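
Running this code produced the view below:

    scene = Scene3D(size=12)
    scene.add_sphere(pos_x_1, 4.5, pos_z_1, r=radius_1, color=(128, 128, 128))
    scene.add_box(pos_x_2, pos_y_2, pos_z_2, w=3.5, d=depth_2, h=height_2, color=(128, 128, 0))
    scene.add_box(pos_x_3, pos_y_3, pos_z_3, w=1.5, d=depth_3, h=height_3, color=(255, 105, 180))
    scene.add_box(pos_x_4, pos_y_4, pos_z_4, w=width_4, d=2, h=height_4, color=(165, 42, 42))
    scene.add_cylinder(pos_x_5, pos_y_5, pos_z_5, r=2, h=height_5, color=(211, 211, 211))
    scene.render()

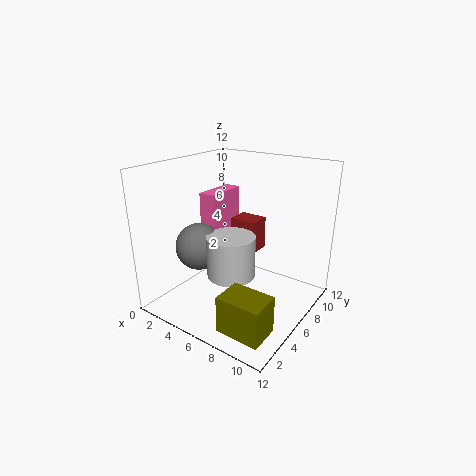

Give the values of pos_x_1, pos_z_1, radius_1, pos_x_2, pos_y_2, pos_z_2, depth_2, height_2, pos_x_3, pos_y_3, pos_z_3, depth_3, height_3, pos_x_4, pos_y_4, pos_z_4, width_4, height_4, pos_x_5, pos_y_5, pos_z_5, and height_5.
pos_x_1 = 3; pos_z_1 = 5; radius_1 = 2; pos_x_2 = 7.5; pos_y_2 = 1; pos_z_2 = 0.5; depth_2 = 2.5; height_2 = 3; pos_x_3 = 1.5; pos_y_3 = 6.5; pos_z_3 = 4; depth_3 = 4; height_3 = 5; pos_x_4 = 3.5; pos_y_4 = 8.5; pos_z_4 = 3.5; width_4 = 2.5; height_4 = 3; pos_x_5 = 6; pos_y_5 = 5; pos_z_5 = 3; height_5 = 3.5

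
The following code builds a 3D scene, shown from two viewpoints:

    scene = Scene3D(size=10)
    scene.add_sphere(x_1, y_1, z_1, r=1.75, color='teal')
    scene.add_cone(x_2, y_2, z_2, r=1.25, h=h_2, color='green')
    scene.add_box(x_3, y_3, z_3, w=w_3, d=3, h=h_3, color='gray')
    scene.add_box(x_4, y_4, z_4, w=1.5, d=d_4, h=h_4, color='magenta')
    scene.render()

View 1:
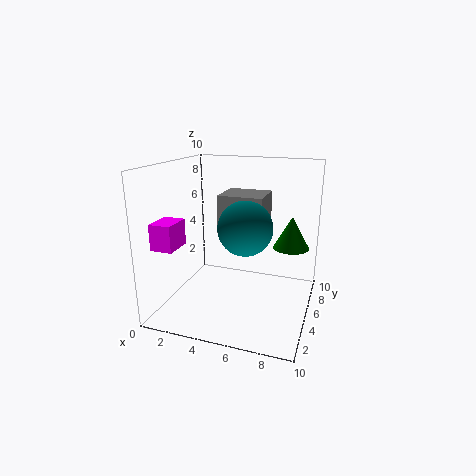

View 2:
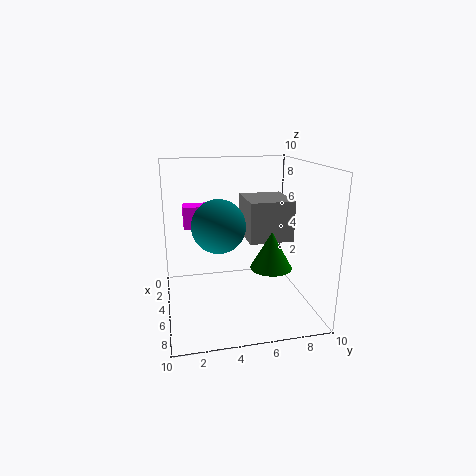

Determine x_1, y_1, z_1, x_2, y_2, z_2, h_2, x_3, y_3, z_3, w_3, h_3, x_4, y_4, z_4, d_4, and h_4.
x_1 = 6; y_1 = 3.5; z_1 = 6.25; x_2 = 8.5; y_2 = 6.25; z_2 = 4.25; h_2 = 2.25; x_3 = 3.25; y_3 = 5.5; z_3 = 5; w_3 = 3.25; h_3 = 2.75; x_4 = 0.25; y_4 = 1.5; z_4 = 4.75; d_4 = 2; h_4 = 1.75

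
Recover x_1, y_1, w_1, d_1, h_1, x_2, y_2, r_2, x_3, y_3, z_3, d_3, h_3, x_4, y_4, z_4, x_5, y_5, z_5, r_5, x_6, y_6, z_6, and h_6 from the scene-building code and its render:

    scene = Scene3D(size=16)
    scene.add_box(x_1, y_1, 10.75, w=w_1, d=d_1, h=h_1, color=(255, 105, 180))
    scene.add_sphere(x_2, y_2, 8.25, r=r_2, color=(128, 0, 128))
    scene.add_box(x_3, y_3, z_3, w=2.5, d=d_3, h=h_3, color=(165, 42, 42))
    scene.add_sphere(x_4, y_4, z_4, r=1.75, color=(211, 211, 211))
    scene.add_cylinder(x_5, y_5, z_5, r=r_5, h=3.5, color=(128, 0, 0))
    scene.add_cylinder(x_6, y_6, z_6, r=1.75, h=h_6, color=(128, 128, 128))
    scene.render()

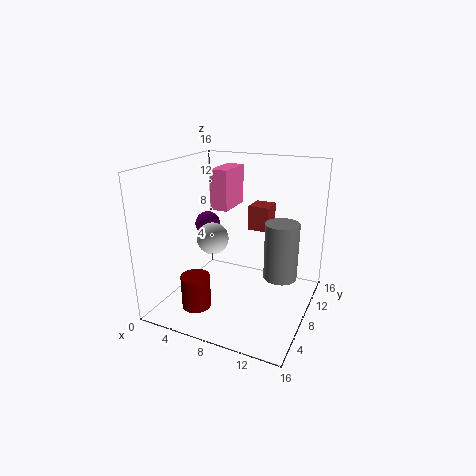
x_1 = 4.5, y_1 = 8.25, w_1 = 2, d_1 = 4.5, h_1 = 4.5, x_2 = 3, y_2 = 10, r_2 = 1.5, x_3 = 7.5, y_3 = 12, z_3 = 7.5, d_3 = 2.75, h_3 = 3, x_4 = 5.5, y_4 = 6.75, z_4 = 8, x_5 = 5.75, y_5 = 2.5, z_5 = 2, r_5 = 1.5, x_6 = 13.25, y_6 = 7.25, z_6 = 4.75, h_6 = 6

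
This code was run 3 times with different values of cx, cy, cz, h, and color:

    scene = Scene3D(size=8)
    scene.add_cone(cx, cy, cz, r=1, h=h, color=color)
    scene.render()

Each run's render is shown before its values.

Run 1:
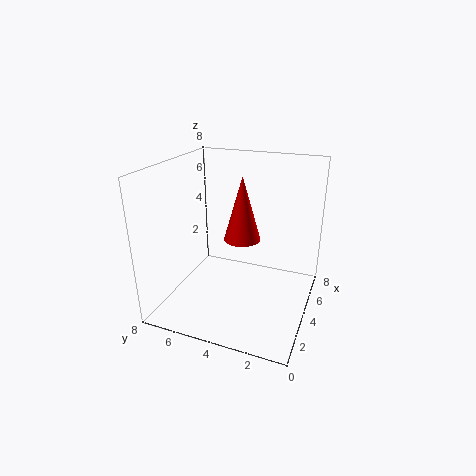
cx = 4
cy = 3.75
cz = 4
h = 3.5
color = 'red'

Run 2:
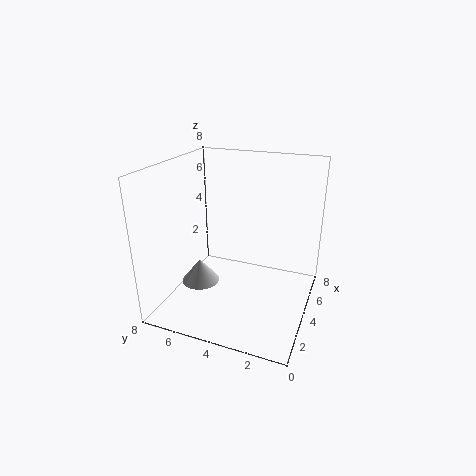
cx = 2.25
cy = 5.5
cz = 2
h = 1.25
color = 'lightgray'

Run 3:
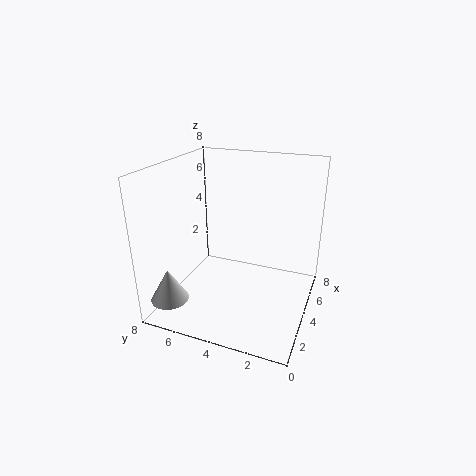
cx = 1
cy = 6.75
cz = 1.25
h = 1.75
color = 'lightgray'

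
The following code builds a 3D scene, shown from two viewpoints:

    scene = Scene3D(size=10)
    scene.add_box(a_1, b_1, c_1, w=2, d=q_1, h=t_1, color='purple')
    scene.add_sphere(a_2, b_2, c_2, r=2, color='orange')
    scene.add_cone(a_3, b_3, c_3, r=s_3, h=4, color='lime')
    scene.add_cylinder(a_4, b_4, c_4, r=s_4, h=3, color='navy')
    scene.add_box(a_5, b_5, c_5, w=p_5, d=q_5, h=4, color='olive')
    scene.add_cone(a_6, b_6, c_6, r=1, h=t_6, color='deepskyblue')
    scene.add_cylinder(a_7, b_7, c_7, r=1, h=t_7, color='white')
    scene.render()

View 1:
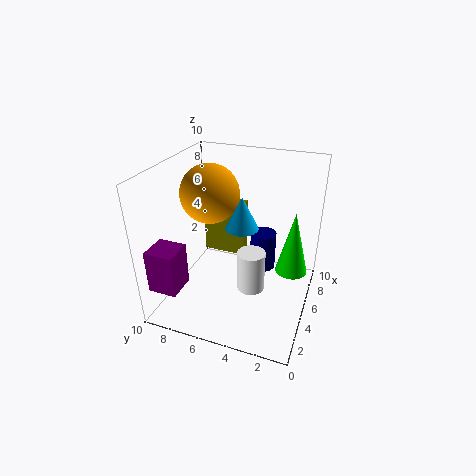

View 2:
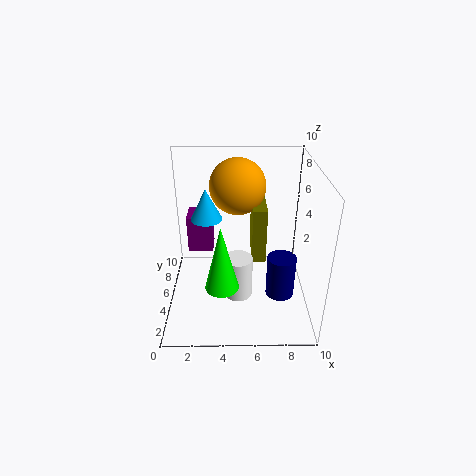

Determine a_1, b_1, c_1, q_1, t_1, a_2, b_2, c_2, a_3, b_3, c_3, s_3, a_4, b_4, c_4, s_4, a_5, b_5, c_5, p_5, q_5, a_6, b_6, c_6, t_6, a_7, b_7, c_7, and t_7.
a_1 = 1; b_1 = 8; c_1 = 2; q_1 = 2; t_1 = 3; a_2 = 5; b_2 = 7; c_2 = 8; a_3 = 4; b_3 = 1; c_3 = 4; s_3 = 1; a_4 = 8; b_4 = 4; c_4 = 1; s_4 = 1; a_5 = 6; b_5 = 5; c_5 = 3; p_5 = 1; q_5 = 3; a_6 = 3; b_6 = 4; c_6 = 7; t_6 = 2; a_7 = 5; b_7 = 4; c_7 = 1; t_7 = 3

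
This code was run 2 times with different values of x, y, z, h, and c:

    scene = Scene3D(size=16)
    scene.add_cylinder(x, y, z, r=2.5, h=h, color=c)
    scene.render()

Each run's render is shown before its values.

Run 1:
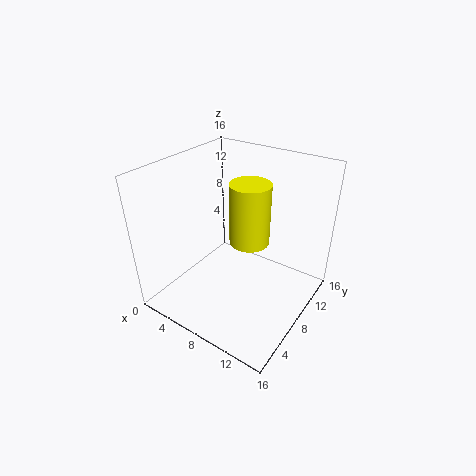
x = 7, y = 12, z = 5, h = 7.75, c = 'yellow'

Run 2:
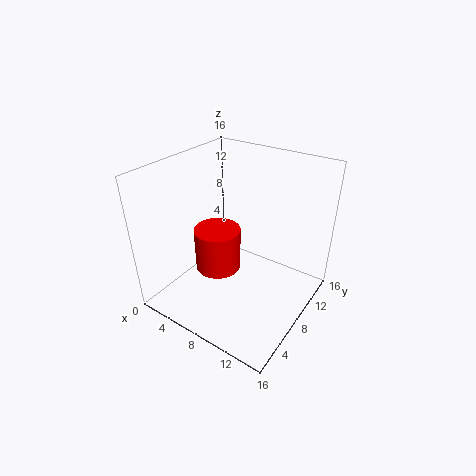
x = 6.5, y = 6.25, z = 4.75, h = 4.75, c = 'red'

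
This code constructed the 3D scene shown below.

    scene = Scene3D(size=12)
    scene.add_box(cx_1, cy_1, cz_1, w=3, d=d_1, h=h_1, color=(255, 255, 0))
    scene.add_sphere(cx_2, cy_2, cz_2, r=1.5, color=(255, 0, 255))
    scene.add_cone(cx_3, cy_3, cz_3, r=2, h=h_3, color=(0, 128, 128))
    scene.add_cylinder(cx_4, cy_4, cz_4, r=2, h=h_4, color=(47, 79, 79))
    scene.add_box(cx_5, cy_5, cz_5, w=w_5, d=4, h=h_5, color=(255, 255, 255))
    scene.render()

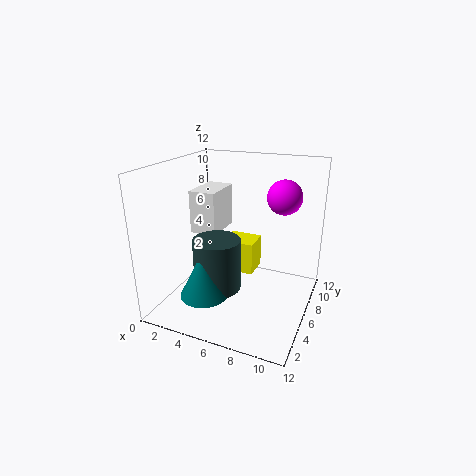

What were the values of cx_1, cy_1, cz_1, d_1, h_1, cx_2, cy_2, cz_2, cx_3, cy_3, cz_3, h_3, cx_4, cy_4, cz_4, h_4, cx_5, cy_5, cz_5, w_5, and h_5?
cx_1 = 3.5, cy_1 = 8, cz_1 = 1.5, d_1 = 2.5, h_1 = 3, cx_2 = 9, cy_2 = 9, cz_2 = 9, cx_3 = 4, cy_3 = 3.5, cz_3 = 1.5, h_3 = 4, cx_4 = 4.5, cy_4 = 5, cz_4 = 1.5, h_4 = 4.5, cx_5 = 0.5, cy_5 = 7.5, cz_5 = 5, w_5 = 2.5, h_5 = 4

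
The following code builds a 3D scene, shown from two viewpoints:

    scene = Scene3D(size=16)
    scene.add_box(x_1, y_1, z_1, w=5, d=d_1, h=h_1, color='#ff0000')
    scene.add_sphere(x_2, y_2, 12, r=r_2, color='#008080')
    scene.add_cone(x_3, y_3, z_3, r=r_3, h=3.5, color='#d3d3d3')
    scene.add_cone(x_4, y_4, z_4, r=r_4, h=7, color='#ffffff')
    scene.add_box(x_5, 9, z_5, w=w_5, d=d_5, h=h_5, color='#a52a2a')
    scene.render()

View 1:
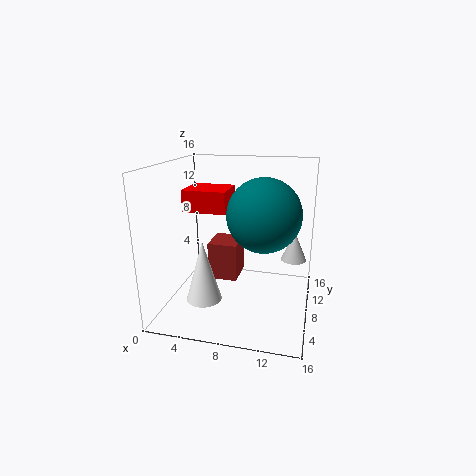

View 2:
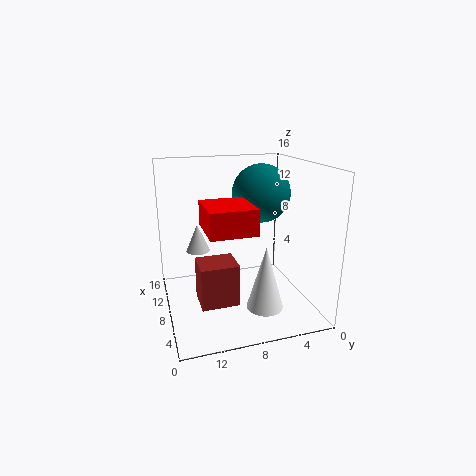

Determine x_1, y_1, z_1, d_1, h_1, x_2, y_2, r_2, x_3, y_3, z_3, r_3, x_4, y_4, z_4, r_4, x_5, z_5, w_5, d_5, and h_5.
x_1 = 1.5, y_1 = 8, z_1 = 10.5, d_1 = 4.5, h_1 = 2.5, x_2 = 11.5, y_2 = 4, r_2 = 3.5, x_3 = 14, y_3 = 11.5, z_3 = 4.5, r_3 = 1.5, x_4 = 4.5, y_4 = 6, z_4 = 1, r_4 = 2, x_5 = 4, z_5 = 2, w_5 = 3.5, d_5 = 4, h_5 = 4.5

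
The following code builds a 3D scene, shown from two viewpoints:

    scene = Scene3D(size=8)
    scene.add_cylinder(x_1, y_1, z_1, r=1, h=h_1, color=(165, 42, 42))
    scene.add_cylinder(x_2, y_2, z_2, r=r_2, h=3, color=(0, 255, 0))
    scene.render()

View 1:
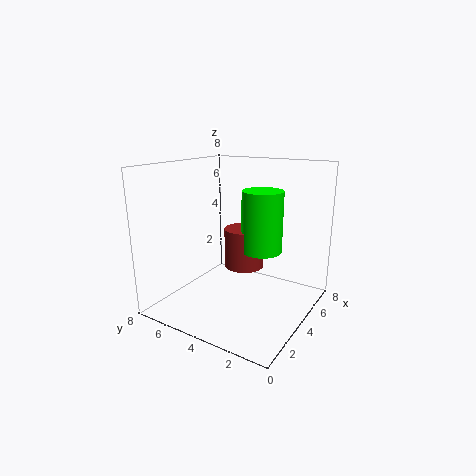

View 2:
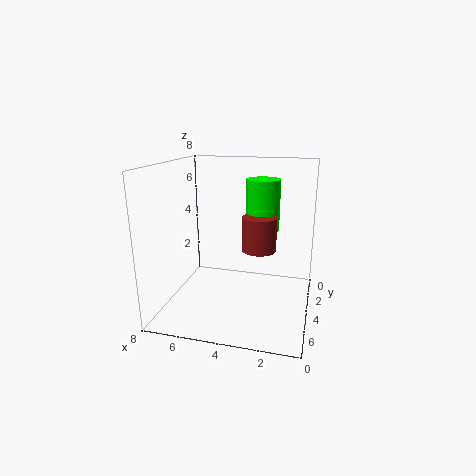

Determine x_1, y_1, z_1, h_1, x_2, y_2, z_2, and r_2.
x_1 = 3; y_1 = 3; z_1 = 3; h_1 = 2; x_2 = 3; y_2 = 2; z_2 = 4; r_2 = 1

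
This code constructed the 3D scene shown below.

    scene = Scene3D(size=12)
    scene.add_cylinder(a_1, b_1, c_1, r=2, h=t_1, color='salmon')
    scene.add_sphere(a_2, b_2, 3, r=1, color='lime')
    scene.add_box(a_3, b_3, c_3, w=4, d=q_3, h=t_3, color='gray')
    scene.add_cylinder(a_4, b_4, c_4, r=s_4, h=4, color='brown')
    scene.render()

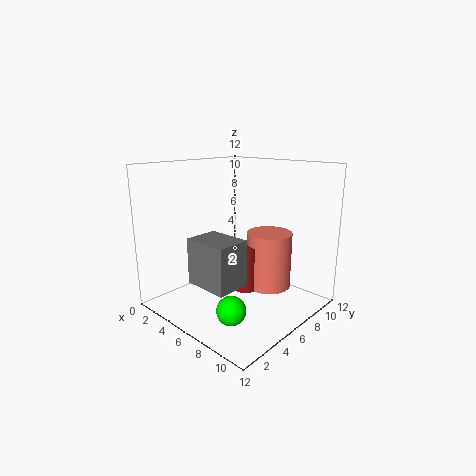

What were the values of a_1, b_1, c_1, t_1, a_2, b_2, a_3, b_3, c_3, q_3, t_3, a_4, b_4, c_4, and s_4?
a_1 = 7, b_1 = 9, c_1 = 1, t_1 = 5, a_2 = 10, b_2 = 1, a_3 = 3, b_3 = 3, c_3 = 2, q_3 = 3, t_3 = 4, a_4 = 6, b_4 = 7, c_4 = 1, s_4 = 1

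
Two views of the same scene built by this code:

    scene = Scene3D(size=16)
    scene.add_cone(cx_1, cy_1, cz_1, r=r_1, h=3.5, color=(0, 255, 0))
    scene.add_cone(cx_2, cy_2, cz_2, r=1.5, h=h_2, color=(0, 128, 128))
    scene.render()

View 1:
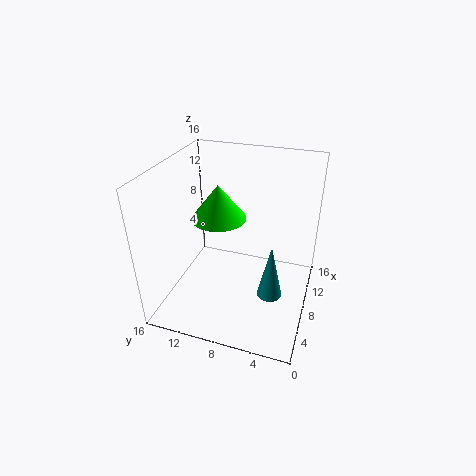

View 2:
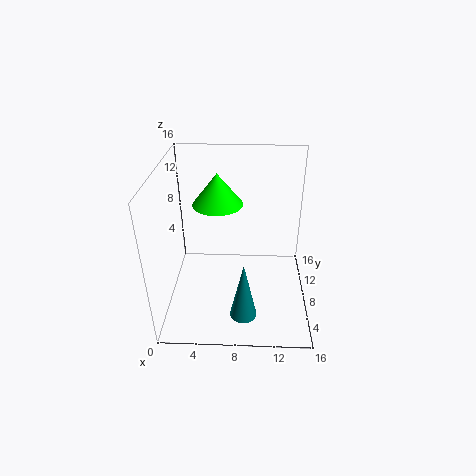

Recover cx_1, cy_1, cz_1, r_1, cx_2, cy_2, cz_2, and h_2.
cx_1 = 5.75, cy_1 = 9.25, cz_1 = 11.5, r_1 = 2.75, cx_2 = 8.75, cy_2 = 4.25, cz_2 = 0.25, h_2 = 6.75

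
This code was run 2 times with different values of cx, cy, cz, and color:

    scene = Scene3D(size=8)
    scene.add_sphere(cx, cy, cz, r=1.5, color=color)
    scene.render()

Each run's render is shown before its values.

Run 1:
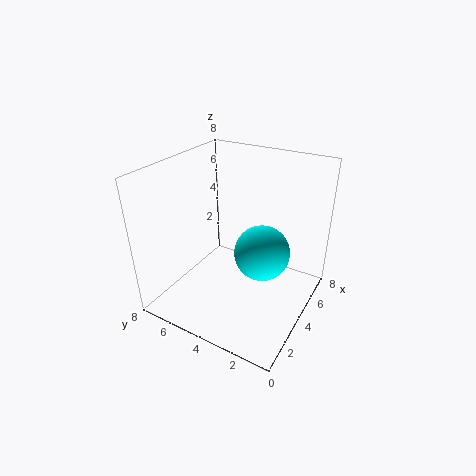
cx = 4, cy = 2.5, cz = 3.5, color = 'cyan'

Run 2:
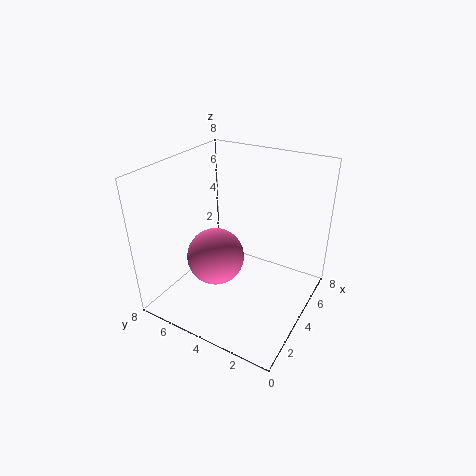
cx = 2.5, cy = 4.5, cz = 3.5, color = 'hotpink'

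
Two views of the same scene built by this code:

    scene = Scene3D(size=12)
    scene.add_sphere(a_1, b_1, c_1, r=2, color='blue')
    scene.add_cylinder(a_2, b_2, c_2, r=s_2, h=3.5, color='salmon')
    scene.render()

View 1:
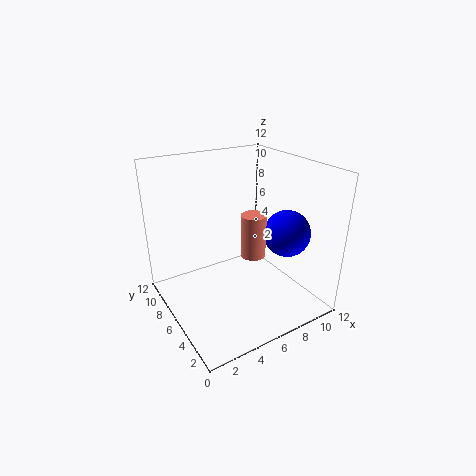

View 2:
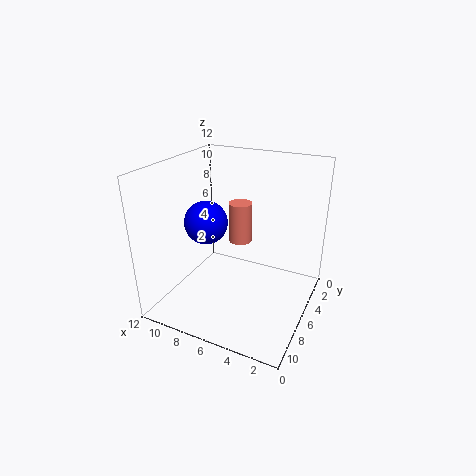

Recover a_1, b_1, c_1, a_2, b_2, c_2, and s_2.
a_1 = 10
b_1 = 4.5
c_1 = 6
a_2 = 6.5
b_2 = 4.5
c_2 = 5
s_2 = 1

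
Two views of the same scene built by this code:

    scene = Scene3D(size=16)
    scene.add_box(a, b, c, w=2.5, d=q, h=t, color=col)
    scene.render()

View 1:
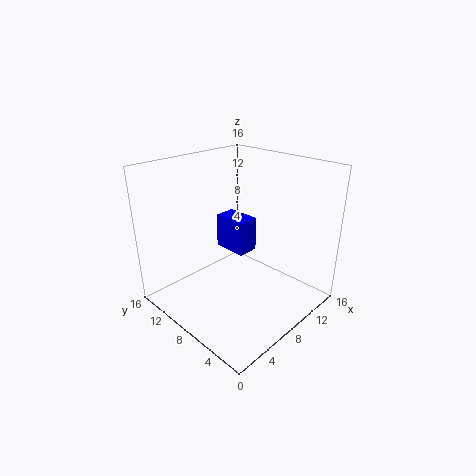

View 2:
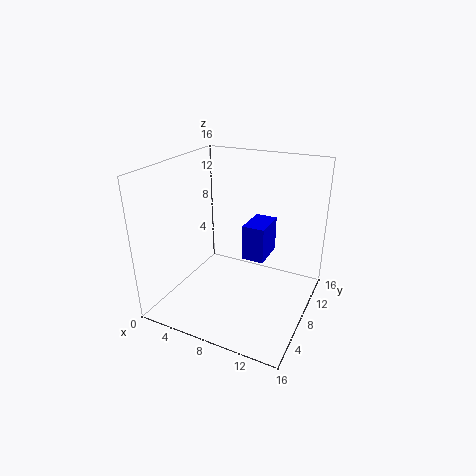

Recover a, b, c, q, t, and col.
a = 8.5; b = 8; c = 5.5; q = 4; t = 4; col = 'blue'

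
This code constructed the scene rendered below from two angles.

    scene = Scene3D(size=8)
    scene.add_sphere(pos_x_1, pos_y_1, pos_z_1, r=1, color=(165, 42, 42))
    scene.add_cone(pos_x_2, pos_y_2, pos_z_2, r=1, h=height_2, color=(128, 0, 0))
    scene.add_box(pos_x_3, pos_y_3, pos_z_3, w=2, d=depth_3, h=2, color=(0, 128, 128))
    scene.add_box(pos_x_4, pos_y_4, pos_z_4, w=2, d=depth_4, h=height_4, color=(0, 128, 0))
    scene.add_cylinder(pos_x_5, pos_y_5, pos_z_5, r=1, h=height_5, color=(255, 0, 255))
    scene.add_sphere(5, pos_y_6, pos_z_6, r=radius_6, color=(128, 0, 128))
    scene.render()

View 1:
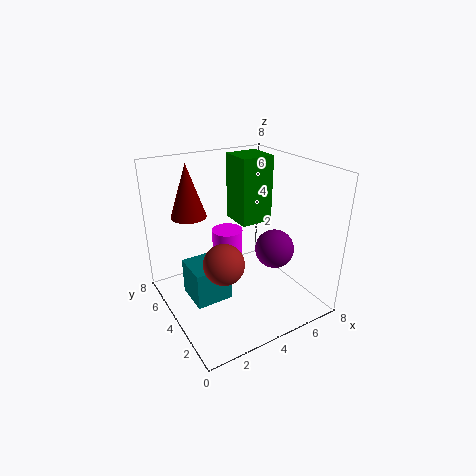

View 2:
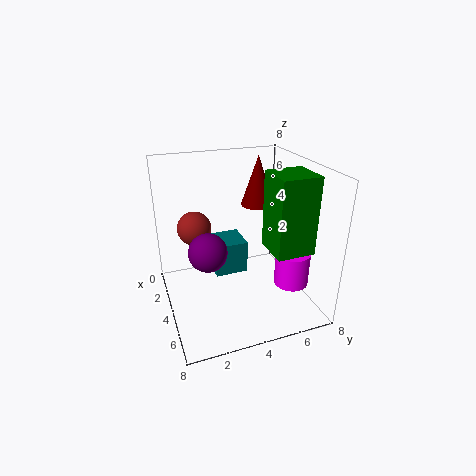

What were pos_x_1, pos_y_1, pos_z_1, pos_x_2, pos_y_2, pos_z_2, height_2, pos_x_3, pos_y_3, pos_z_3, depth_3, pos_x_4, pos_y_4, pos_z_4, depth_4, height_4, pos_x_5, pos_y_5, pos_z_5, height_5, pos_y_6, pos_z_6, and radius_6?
pos_x_1 = 2; pos_y_1 = 2; pos_z_1 = 4; pos_x_2 = 2; pos_y_2 = 6; pos_z_2 = 5; height_2 = 3; pos_x_3 = 1; pos_y_3 = 3; pos_z_3 = 1; depth_3 = 2; pos_x_4 = 5; pos_y_4 = 5; pos_z_4 = 4; depth_4 = 2; height_4 = 4; pos_x_5 = 5; pos_y_5 = 7; pos_z_5 = 1; height_5 = 2; pos_y_6 = 2; pos_z_6 = 4; radius_6 = 1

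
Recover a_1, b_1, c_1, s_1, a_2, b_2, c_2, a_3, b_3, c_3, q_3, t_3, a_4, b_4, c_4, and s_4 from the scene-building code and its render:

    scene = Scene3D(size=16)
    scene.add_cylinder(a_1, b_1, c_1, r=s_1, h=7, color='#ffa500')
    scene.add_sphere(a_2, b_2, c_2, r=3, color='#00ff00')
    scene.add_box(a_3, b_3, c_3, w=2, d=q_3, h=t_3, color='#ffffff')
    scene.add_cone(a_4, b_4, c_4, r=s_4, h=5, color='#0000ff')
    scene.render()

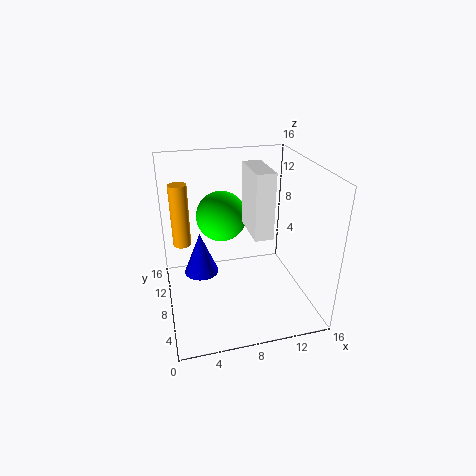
a_1 = 2; b_1 = 10; c_1 = 7; s_1 = 1; a_2 = 7; b_2 = 12; c_2 = 9; a_3 = 9; b_3 = 5; c_3 = 9; q_3 = 5; t_3 = 7; a_4 = 4; b_4 = 10; c_4 = 3; s_4 = 2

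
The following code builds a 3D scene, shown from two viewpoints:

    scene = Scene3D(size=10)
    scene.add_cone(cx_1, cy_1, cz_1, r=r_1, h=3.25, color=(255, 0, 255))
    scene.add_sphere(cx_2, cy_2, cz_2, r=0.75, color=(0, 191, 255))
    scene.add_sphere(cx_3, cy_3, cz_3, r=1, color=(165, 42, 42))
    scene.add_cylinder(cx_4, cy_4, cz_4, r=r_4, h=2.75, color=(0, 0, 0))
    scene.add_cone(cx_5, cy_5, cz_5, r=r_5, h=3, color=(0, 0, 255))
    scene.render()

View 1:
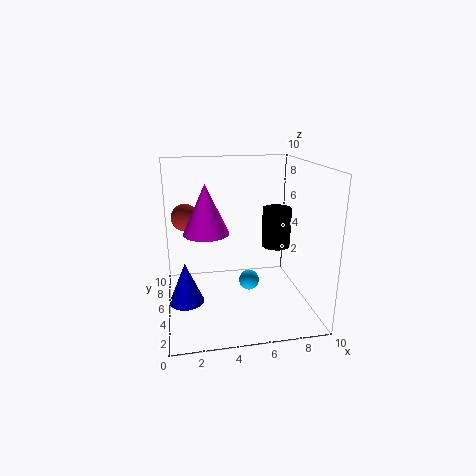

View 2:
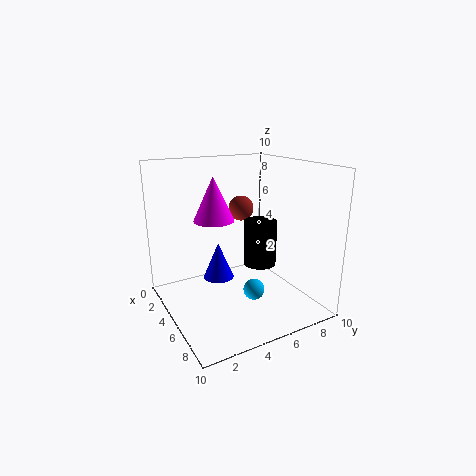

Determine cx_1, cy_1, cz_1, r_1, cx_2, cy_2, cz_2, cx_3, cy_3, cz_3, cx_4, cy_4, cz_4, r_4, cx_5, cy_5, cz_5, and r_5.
cx_1 = 2.75
cy_1 = 4.25
cz_1 = 5.75
r_1 = 1.5
cx_2 = 6
cy_2 = 5.75
cz_2 = 1.25
cx_3 = 1.5
cy_3 = 7.25
cz_3 = 6
cx_4 = 7.75
cy_4 = 5
cz_4 = 4.25
r_4 = 1
cx_5 = 1.25
cy_5 = 5.25
cz_5 = 0.25
r_5 = 1.25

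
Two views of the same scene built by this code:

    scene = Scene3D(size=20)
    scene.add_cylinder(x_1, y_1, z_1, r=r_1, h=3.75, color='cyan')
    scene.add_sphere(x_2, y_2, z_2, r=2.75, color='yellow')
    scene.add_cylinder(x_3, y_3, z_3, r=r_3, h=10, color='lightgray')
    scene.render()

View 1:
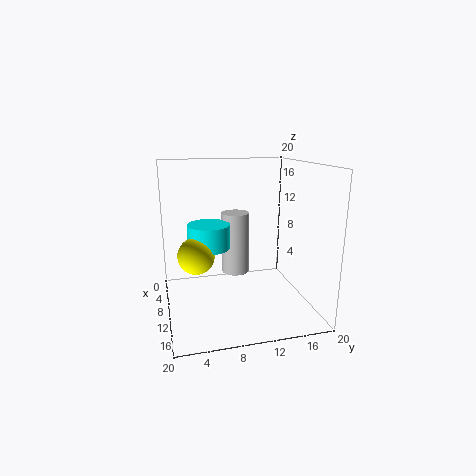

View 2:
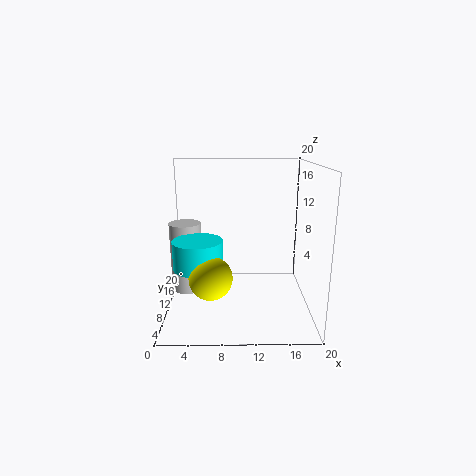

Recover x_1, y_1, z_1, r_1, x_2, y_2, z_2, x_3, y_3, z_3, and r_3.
x_1 = 4.75
y_1 = 6.75
z_1 = 7
r_1 = 3.25
x_2 = 6.5
y_2 = 4.5
z_2 = 6.5
x_3 = 2.5
y_3 = 11.5
z_3 = 1.75
r_3 = 2.25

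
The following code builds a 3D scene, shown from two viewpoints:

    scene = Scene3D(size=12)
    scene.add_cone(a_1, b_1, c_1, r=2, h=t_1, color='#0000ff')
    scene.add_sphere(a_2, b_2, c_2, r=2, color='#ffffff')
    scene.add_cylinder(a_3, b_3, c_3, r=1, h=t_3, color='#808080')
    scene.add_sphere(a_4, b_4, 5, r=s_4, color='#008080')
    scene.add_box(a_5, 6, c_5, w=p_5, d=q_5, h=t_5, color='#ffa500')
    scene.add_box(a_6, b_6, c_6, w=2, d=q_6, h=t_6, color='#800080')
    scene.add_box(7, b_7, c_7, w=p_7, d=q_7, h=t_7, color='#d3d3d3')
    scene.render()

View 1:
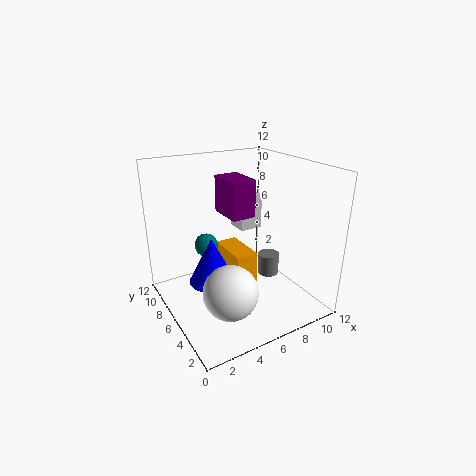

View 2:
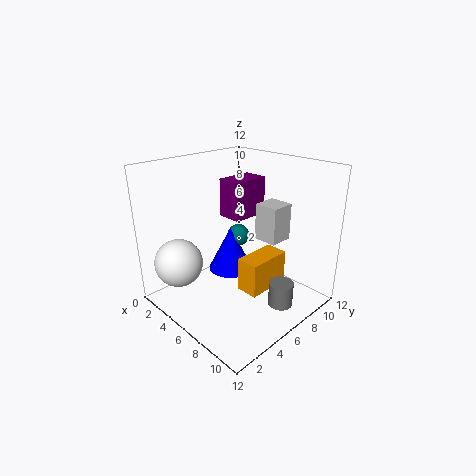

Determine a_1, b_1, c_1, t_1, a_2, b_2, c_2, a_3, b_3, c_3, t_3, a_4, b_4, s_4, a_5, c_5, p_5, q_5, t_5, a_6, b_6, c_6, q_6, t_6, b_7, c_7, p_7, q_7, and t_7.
a_1 = 4
b_1 = 7
c_1 = 2
t_1 = 4
a_2 = 3
b_2 = 2
c_2 = 4
a_3 = 10
b_3 = 7
c_3 = 1
t_3 = 2
a_4 = 4
b_4 = 8
s_4 = 1
a_5 = 6
c_5 = 1
p_5 = 2
q_5 = 4
t_5 = 3
a_6 = 5
b_6 = 5
c_6 = 8
q_6 = 3
t_6 = 3
b_7 = 7
c_7 = 6
p_7 = 2
q_7 = 2
t_7 = 3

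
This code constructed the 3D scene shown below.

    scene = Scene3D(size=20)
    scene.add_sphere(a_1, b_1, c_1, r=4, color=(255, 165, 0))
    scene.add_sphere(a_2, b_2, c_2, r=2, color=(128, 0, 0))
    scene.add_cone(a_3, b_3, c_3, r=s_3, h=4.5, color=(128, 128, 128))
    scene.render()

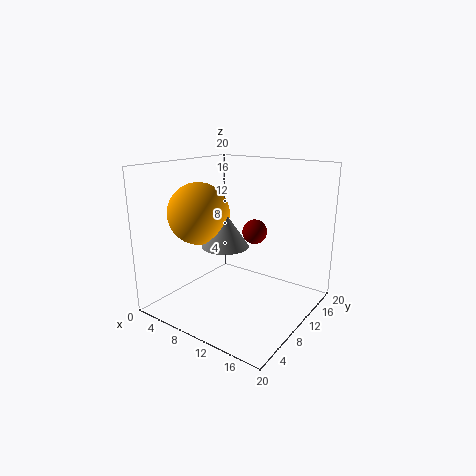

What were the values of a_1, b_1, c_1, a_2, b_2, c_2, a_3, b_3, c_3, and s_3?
a_1 = 7
b_1 = 5.5
c_1 = 14
a_2 = 8
b_2 = 17.5
c_2 = 8.5
a_3 = 10.5
b_3 = 6.5
c_3 = 10
s_3 = 3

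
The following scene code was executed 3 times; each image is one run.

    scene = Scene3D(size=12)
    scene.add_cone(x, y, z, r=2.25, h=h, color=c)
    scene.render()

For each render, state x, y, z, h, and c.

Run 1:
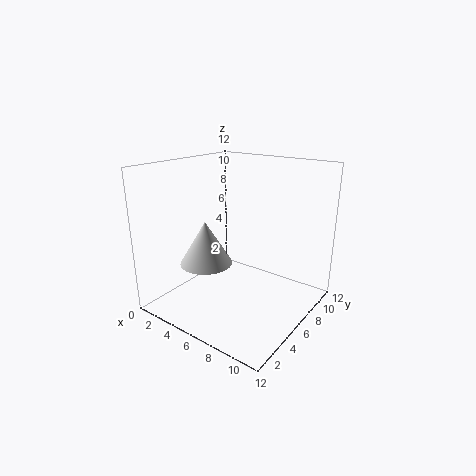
x = 3.5, y = 4.75, z = 3.5, h = 3.75, c = 'lightgray'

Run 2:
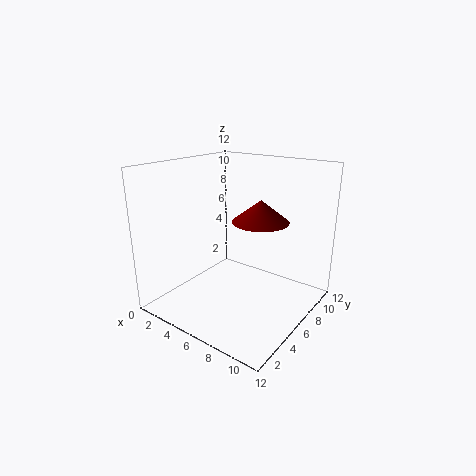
x = 8, y = 6.25, z = 7.75, h = 1.75, c = 'maroon'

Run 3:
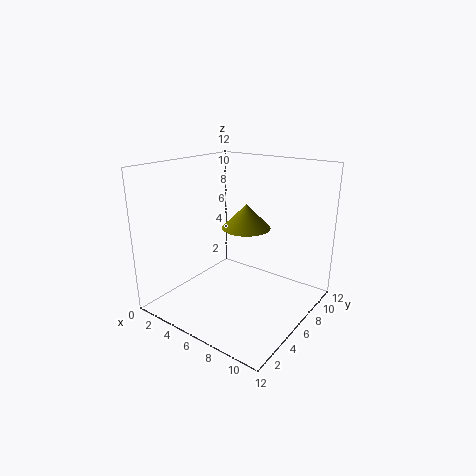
x = 4.75, y = 9, z = 5.75, h = 2.25, c = 'olive'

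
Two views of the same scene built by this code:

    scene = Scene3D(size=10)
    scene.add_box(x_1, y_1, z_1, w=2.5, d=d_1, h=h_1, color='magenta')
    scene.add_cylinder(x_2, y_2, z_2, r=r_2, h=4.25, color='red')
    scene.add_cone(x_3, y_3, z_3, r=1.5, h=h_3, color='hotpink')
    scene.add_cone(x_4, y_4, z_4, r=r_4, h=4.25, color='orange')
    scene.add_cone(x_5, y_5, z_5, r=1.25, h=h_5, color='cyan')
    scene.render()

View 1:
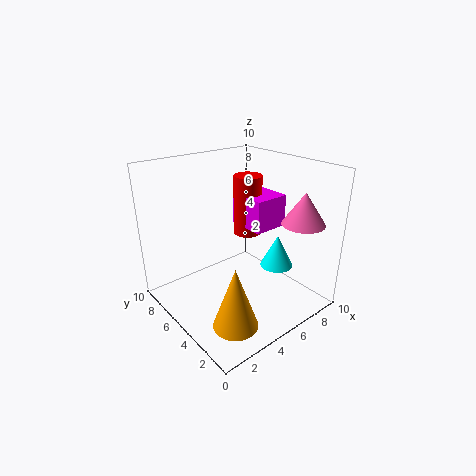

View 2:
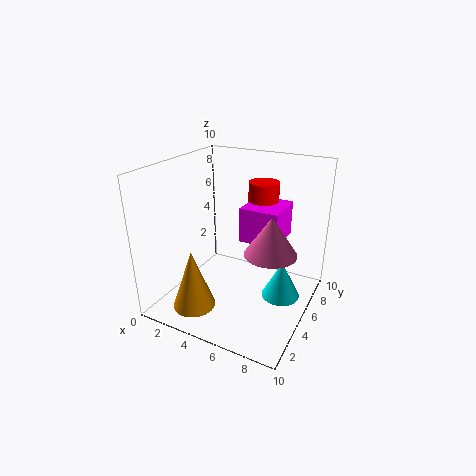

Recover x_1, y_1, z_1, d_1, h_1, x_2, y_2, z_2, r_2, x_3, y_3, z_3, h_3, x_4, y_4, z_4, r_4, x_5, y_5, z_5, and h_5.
x_1 = 5.75; y_1 = 3.75; z_1 = 5.5; d_1 = 2.75; h_1 = 2.25; x_2 = 6.5; y_2 = 5.75; z_2 = 4.75; r_2 = 1; x_3 = 8.5; y_3 = 2.25; z_3 = 6; h_3 = 2.25; x_4 = 2.75; y_4 = 2.5; z_4 = 0.25; r_4 = 1.5; x_5 = 8.5; y_5 = 4.5; z_5 = 1.75; h_5 = 2.5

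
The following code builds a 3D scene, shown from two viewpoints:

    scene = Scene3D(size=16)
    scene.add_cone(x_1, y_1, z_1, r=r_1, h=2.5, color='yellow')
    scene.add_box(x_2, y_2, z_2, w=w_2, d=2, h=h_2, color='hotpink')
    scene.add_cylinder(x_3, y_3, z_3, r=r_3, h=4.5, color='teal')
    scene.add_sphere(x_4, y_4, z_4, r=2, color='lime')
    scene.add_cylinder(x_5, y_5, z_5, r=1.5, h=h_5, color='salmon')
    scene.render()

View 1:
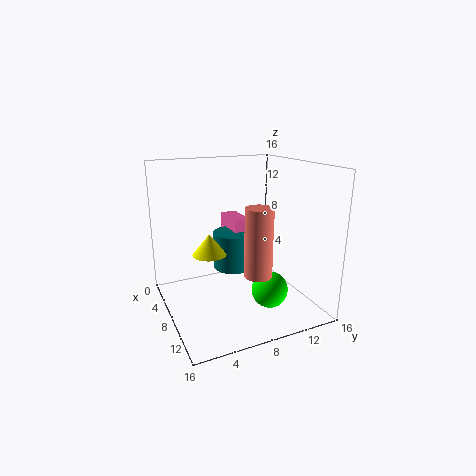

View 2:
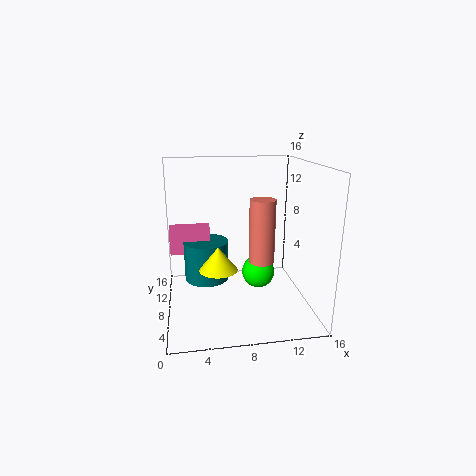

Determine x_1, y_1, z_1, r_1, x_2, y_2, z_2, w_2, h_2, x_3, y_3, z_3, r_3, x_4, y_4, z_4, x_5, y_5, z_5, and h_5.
x_1 = 5.5, y_1 = 5.5, z_1 = 5.5, r_1 = 2, x_2 = 0.5, y_2 = 9, z_2 = 6, w_2 = 4.5, h_2 = 3, x_3 = 4.5, y_3 = 9, z_3 = 3, r_3 = 2.5, x_4 = 11, y_4 = 10.5, z_4 = 2.5, x_5 = 11, y_5 = 9, z_5 = 4.5, h_5 = 7.5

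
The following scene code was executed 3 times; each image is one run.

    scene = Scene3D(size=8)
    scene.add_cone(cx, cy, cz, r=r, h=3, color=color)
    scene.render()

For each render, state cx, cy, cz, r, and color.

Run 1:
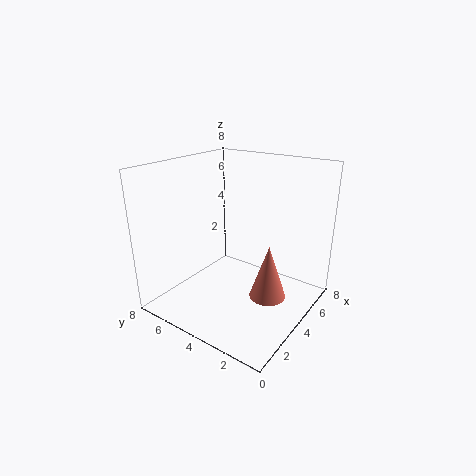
cx = 4, cy = 2, cz = 1, r = 1, color = 'salmon'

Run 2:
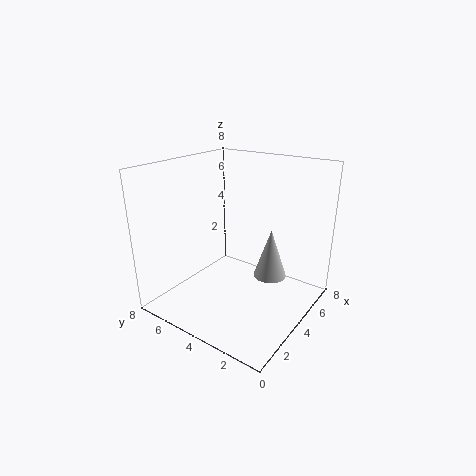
cx = 6, cy = 3, cz = 1, r = 1, color = 'lightgray'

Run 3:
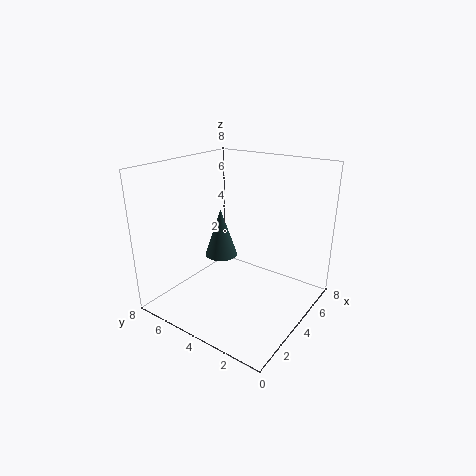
cx = 5, cy = 6, cz = 2, r = 1, color = 'darkslategray'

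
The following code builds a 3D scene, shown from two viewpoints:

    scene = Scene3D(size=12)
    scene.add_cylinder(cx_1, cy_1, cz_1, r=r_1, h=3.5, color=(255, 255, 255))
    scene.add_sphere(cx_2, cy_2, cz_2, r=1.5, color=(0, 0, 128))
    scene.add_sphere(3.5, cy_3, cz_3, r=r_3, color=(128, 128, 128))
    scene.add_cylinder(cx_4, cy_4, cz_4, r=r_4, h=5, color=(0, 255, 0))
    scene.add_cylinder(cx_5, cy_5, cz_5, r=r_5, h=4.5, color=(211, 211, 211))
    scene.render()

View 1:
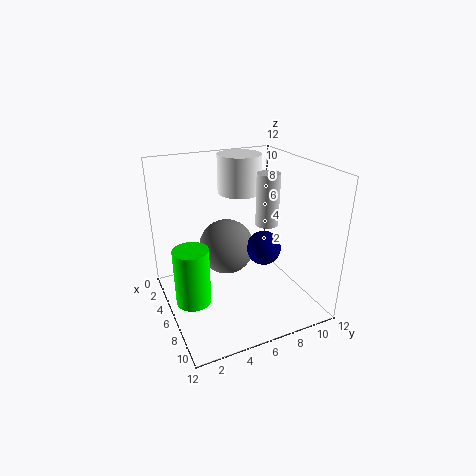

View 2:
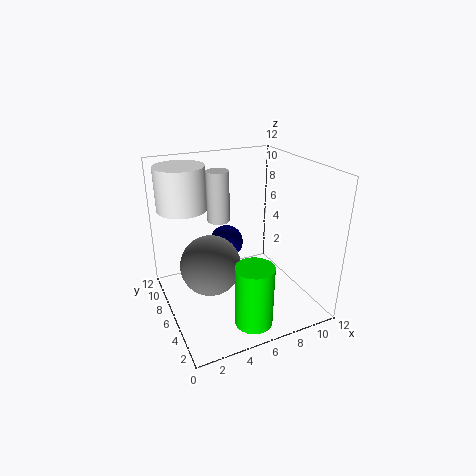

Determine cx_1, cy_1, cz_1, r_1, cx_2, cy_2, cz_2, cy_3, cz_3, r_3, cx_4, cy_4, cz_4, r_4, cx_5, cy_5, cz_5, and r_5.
cx_1 = 2
cy_1 = 8
cz_1 = 8.5
r_1 = 2
cx_2 = 6
cy_2 = 8.5
cz_2 = 4.5
cy_3 = 6
cz_3 = 4
r_3 = 2.5
cx_4 = 5.5
cy_4 = 2
cz_4 = 0.5
r_4 = 1.5
cx_5 = 5.5
cy_5 = 9
cz_5 = 6.5
r_5 = 1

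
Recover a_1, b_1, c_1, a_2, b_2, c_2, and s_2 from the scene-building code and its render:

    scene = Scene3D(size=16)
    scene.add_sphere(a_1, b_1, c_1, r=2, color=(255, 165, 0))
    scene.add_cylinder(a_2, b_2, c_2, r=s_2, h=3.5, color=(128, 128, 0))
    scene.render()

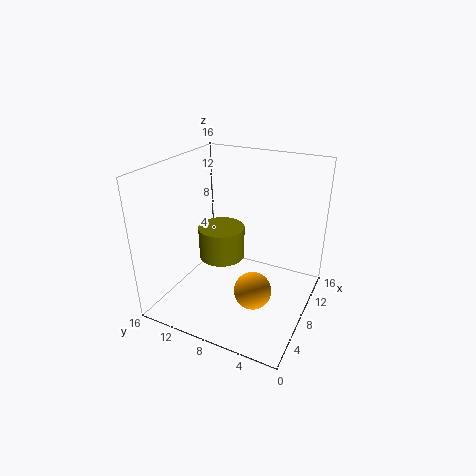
a_1 = 5.5, b_1 = 5, c_1 = 3.5, a_2 = 7, b_2 = 9.5, c_2 = 6, s_2 = 2.5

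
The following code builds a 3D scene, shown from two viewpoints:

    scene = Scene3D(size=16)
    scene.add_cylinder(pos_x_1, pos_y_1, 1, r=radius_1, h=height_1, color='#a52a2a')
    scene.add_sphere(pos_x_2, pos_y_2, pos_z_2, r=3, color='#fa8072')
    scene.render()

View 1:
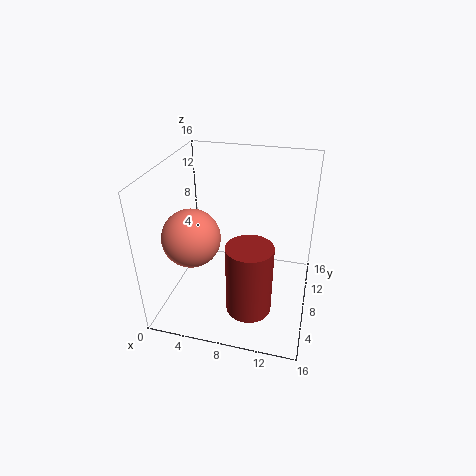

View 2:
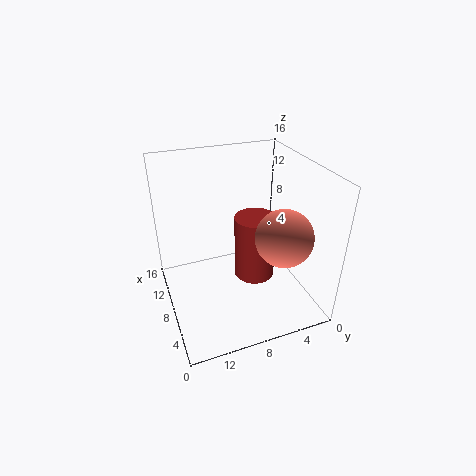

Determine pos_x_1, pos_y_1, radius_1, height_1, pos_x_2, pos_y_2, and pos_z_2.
pos_x_1 = 10
pos_y_1 = 5
radius_1 = 2.5
height_1 = 8
pos_x_2 = 4
pos_y_2 = 4.5
pos_z_2 = 9.5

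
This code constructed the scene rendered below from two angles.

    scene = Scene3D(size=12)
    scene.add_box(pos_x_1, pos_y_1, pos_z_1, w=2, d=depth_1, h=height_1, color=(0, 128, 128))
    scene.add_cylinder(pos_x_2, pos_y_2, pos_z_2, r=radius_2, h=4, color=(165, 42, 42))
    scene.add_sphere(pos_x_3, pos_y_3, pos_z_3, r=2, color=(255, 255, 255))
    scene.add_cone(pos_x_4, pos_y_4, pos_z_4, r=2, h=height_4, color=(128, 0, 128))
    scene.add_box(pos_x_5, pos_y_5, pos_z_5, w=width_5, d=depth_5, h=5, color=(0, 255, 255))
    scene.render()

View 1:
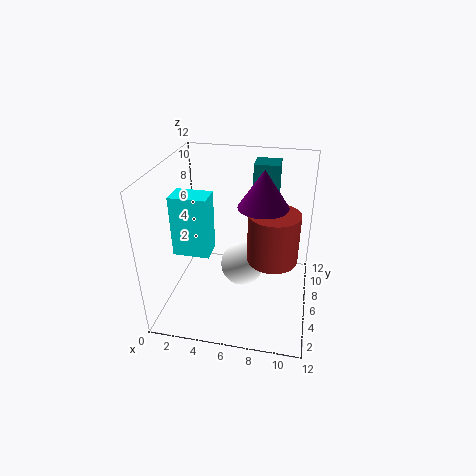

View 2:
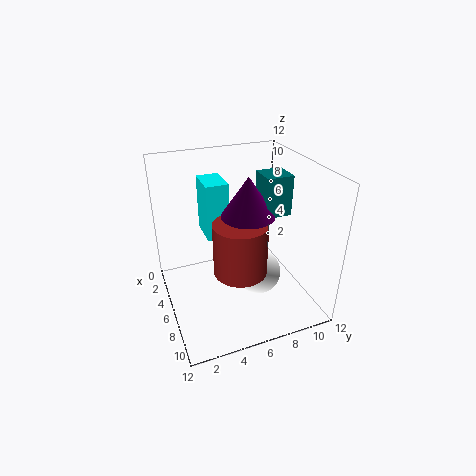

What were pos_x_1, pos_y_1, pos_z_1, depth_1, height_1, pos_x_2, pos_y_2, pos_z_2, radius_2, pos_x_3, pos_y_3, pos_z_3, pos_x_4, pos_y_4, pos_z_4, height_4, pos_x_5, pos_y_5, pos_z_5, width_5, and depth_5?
pos_x_1 = 7; pos_y_1 = 7; pos_z_1 = 9; depth_1 = 2; height_1 = 3; pos_x_2 = 9; pos_y_2 = 5; pos_z_2 = 5; radius_2 = 2; pos_x_3 = 6; pos_y_3 = 8; pos_z_3 = 2; pos_x_4 = 8; pos_y_4 = 6; pos_z_4 = 9; height_4 = 3; pos_x_5 = 1; pos_y_5 = 4; pos_z_5 = 5; width_5 = 3; depth_5 = 2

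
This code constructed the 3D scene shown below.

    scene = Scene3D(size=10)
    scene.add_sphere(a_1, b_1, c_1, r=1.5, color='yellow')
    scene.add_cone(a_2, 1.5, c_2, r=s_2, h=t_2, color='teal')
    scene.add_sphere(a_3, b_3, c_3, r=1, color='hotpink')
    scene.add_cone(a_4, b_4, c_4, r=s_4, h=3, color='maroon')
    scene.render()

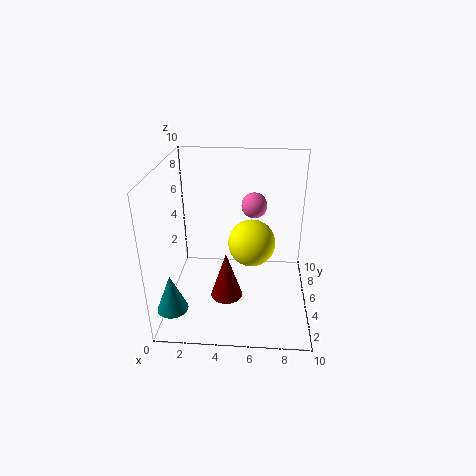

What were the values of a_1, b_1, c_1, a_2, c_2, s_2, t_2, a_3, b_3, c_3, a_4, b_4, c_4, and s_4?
a_1 = 6; b_1 = 3.5; c_1 = 5.5; a_2 = 1; c_2 = 1.5; s_2 = 1; t_2 = 2.5; a_3 = 6; b_3 = 8.5; c_3 = 6; a_4 = 4.5; b_4 = 2; c_4 = 2.5; s_4 = 1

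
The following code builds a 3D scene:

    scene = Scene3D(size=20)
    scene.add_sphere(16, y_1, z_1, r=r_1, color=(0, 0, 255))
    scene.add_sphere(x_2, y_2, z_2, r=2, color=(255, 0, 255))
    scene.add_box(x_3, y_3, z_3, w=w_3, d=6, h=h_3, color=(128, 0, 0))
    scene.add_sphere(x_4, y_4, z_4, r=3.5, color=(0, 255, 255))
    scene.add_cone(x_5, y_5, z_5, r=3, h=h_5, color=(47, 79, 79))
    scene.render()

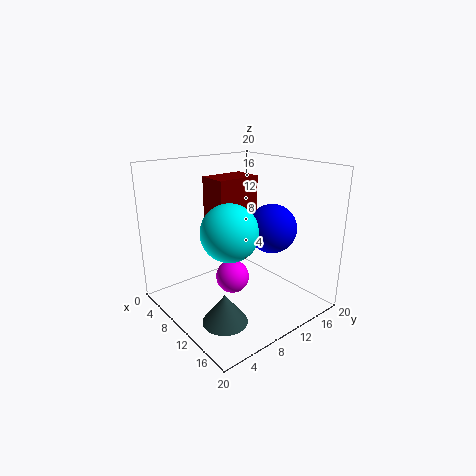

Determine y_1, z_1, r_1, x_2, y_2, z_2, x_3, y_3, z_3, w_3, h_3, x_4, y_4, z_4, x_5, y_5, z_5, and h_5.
y_1 = 10.5
z_1 = 13
r_1 = 3
x_2 = 14.5
y_2 = 5.5
z_2 = 7.5
x_3 = 7
y_3 = 6.5
z_3 = 11.5
w_3 = 4
h_3 = 7
x_4 = 14
y_4 = 5.5
z_4 = 13
x_5 = 13.5
y_5 = 5
z_5 = 0.5
h_5 = 4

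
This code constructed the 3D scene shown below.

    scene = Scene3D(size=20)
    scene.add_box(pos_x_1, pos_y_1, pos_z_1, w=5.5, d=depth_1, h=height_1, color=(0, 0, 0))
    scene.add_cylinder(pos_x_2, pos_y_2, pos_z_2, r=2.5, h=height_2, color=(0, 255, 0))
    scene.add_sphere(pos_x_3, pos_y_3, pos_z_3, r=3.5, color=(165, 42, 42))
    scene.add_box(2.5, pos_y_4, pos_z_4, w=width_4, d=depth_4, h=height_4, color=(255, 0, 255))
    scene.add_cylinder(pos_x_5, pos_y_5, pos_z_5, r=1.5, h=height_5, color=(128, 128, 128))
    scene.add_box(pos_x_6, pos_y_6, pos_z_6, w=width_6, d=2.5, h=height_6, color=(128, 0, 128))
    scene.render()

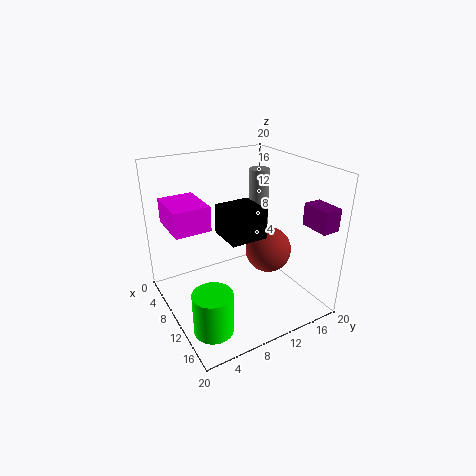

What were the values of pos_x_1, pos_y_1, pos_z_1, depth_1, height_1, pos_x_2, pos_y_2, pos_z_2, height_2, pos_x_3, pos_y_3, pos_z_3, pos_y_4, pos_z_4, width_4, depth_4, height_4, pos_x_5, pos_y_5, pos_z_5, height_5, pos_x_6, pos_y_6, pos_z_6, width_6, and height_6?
pos_x_1 = 5, pos_y_1 = 9, pos_z_1 = 9, depth_1 = 5.5, height_1 = 4.5, pos_x_2 = 16, pos_y_2 = 3, pos_z_2 = 1.5, height_2 = 5.5, pos_x_3 = 9, pos_y_3 = 16, pos_z_3 = 6, pos_y_4 = 1.5, pos_z_4 = 11.5, width_4 = 6.5, depth_4 = 5, height_4 = 3.5, pos_x_5 = 6, pos_y_5 = 16, pos_z_5 = 8.5, height_5 = 9.5, pos_x_6 = 15, pos_y_6 = 17, pos_z_6 = 12.5, width_6 = 4, height_6 = 3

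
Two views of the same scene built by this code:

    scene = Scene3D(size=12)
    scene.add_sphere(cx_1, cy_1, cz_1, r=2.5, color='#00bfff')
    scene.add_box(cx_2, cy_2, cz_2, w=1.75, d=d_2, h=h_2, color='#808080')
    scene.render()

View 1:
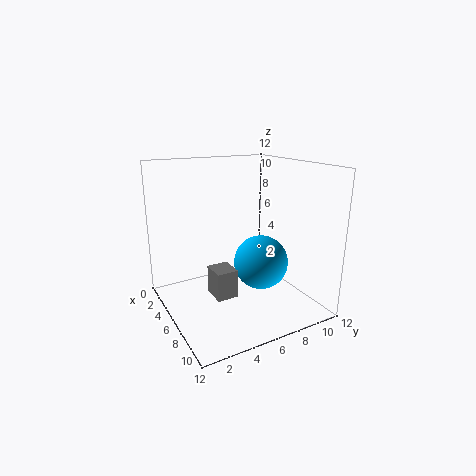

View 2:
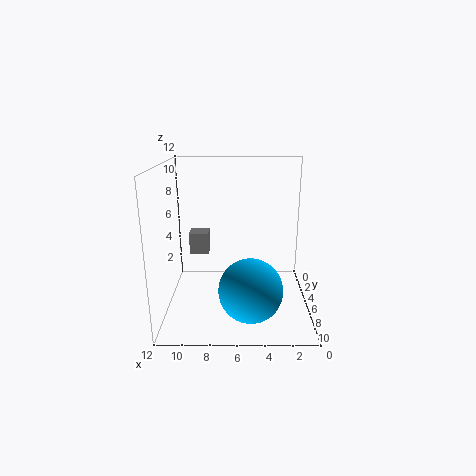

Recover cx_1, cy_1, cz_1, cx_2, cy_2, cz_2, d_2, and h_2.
cx_1 = 5
cy_1 = 9
cz_1 = 2.75
cx_2 = 8.75
cy_2 = 2
cz_2 = 3.5
d_2 = 1.5
h_2 = 2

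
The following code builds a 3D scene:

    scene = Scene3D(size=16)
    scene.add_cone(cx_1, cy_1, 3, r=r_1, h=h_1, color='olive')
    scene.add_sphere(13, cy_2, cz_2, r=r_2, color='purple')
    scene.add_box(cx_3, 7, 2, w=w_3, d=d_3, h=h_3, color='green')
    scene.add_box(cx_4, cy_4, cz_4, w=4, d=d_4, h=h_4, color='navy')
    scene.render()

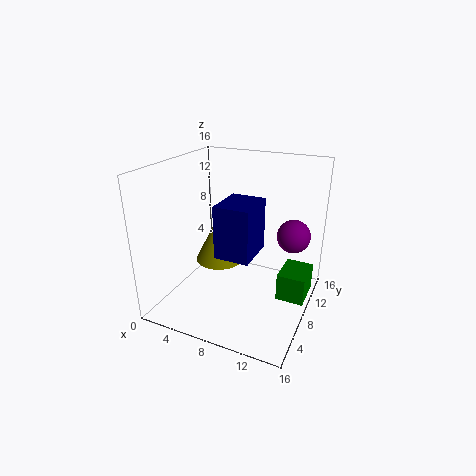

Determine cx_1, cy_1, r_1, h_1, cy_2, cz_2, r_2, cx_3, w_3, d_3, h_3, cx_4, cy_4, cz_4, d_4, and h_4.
cx_1 = 4, cy_1 = 11, r_1 = 3, h_1 = 6, cy_2 = 13, cz_2 = 7, r_2 = 2, cx_3 = 13, w_3 = 3, d_3 = 4, h_3 = 3, cx_4 = 6, cy_4 = 6, cz_4 = 6, d_4 = 5, h_4 = 6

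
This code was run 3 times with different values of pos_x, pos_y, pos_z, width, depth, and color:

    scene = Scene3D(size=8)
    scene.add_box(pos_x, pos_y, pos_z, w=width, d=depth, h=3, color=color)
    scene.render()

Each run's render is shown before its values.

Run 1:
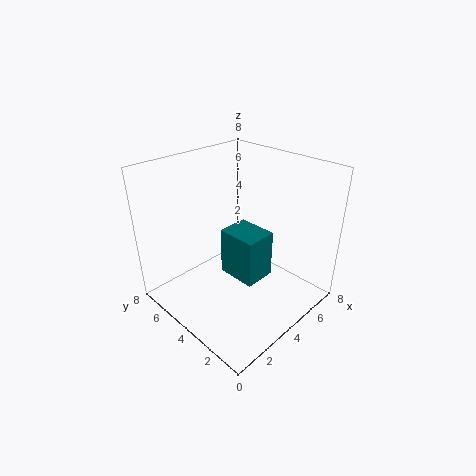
pos_x = 4.5, pos_y = 3.5, pos_z = 0.5, width = 2, depth = 2.5, color = 'teal'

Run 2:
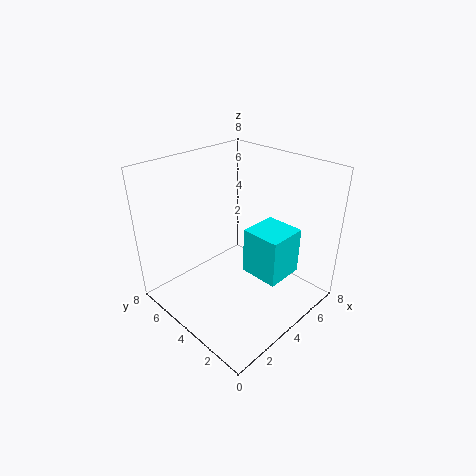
pos_x = 5.5, pos_y = 2.5, pos_z = 0.5, width = 2.5, depth = 2.5, color = 'cyan'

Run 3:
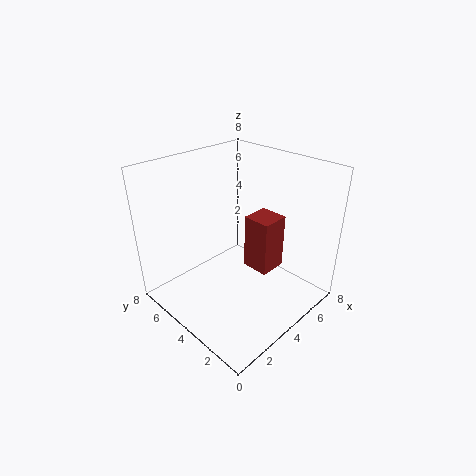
pos_x = 4, pos_y = 2, pos_z = 2.5, width = 1.5, depth = 1.5, color = 'brown'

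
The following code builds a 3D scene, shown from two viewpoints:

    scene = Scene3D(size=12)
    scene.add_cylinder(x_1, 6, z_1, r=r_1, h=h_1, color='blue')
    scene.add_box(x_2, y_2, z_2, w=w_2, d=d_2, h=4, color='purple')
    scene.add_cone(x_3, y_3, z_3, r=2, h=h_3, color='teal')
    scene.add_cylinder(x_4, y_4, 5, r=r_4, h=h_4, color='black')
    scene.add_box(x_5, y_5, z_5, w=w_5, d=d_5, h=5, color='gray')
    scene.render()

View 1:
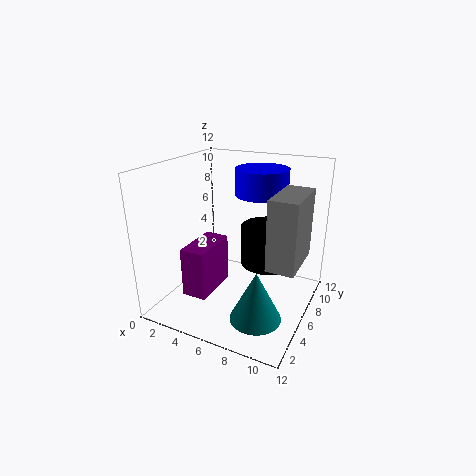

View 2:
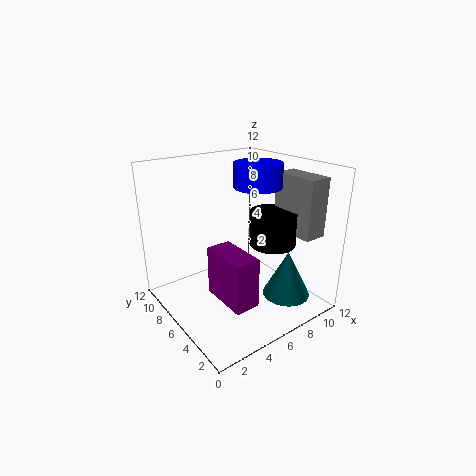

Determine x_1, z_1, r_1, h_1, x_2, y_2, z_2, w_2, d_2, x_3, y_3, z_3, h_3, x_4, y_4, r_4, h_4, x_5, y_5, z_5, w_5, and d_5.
x_1 = 8, z_1 = 10, r_1 = 2, h_1 = 2, x_2 = 3, y_2 = 2, z_2 = 2, w_2 = 2, d_2 = 4, x_3 = 9, y_3 = 3, z_3 = 1, h_3 = 4, x_4 = 9, y_4 = 5, r_4 = 2, h_4 = 3, x_5 = 10, y_5 = 2, z_5 = 6, w_5 = 2, d_5 = 4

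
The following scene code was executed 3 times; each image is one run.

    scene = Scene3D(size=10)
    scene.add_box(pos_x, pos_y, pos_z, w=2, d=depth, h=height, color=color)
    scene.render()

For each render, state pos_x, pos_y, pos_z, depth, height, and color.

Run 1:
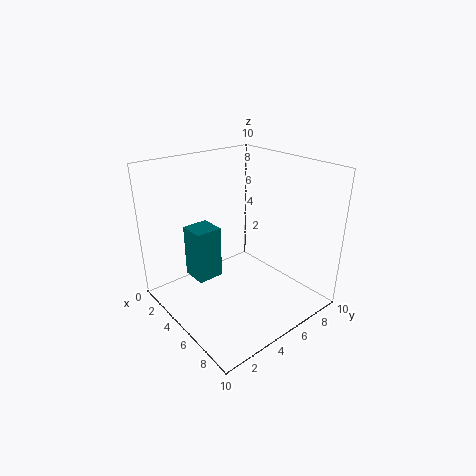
pos_x = 1; pos_y = 3; pos_z = 1; depth = 2; height = 4; color = 'teal'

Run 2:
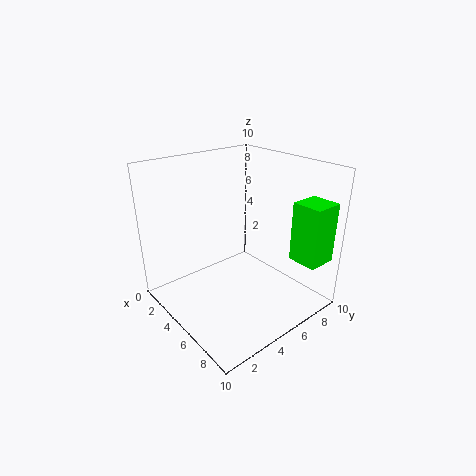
pos_x = 8; pos_y = 7; pos_z = 4; depth = 2; height = 4; color = 'lime'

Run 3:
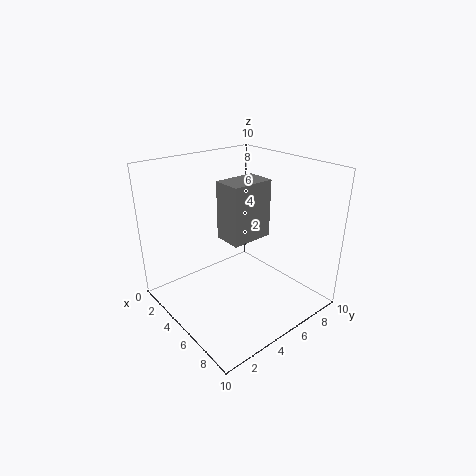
pos_x = 4; pos_y = 4; pos_z = 5; depth = 3; height = 4; color = 'gray'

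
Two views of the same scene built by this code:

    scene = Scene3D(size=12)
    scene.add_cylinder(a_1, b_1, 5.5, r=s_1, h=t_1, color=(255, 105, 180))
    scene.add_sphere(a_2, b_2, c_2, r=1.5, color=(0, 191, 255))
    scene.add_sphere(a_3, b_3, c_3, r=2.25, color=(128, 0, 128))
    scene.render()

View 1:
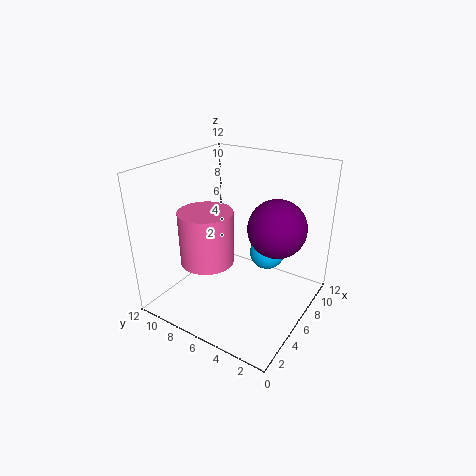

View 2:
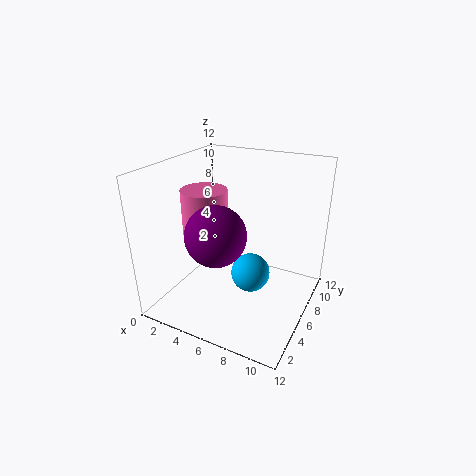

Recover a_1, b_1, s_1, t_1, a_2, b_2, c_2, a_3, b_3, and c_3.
a_1 = 2.5; b_1 = 6.5; s_1 = 2; t_1 = 4; a_2 = 8; b_2 = 4.25; c_2 = 4.25; a_3 = 6; b_3 = 2.5; c_3 = 7.75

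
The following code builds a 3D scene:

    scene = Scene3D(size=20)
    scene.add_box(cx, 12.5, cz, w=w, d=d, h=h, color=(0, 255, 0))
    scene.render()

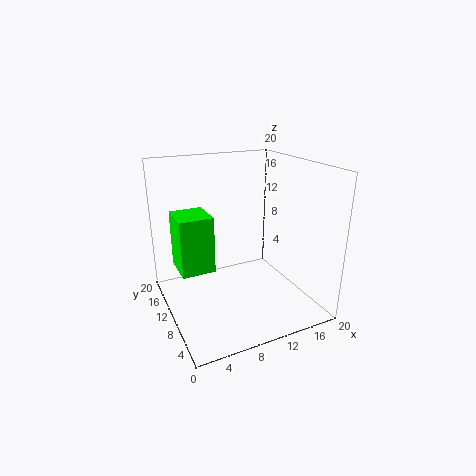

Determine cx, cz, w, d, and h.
cx = 2.5, cz = 4, w = 5, d = 5.5, h = 8.5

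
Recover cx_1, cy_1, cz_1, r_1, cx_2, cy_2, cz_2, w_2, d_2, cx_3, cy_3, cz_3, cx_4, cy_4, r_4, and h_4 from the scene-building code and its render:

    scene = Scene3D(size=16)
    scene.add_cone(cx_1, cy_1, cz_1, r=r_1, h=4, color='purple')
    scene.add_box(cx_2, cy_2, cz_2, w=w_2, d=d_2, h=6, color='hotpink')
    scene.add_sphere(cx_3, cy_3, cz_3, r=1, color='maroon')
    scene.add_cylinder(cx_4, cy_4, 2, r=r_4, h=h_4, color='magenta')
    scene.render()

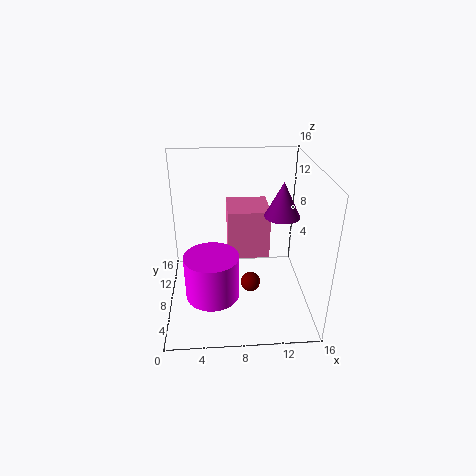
cx_1 = 13
cy_1 = 9
cz_1 = 10
r_1 = 2
cx_2 = 7
cy_2 = 10
cz_2 = 4
w_2 = 5
d_2 = 5
cx_3 = 9
cy_3 = 4
cz_3 = 5
cx_4 = 5
cy_4 = 6
r_4 = 3
h_4 = 5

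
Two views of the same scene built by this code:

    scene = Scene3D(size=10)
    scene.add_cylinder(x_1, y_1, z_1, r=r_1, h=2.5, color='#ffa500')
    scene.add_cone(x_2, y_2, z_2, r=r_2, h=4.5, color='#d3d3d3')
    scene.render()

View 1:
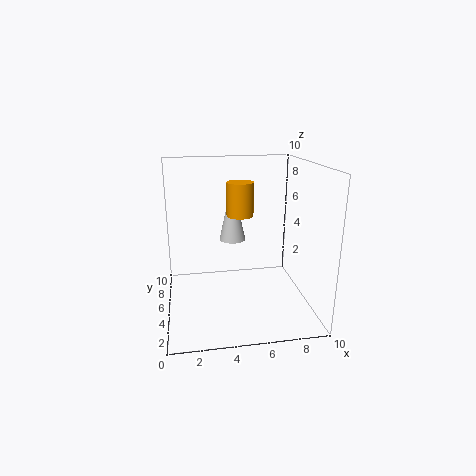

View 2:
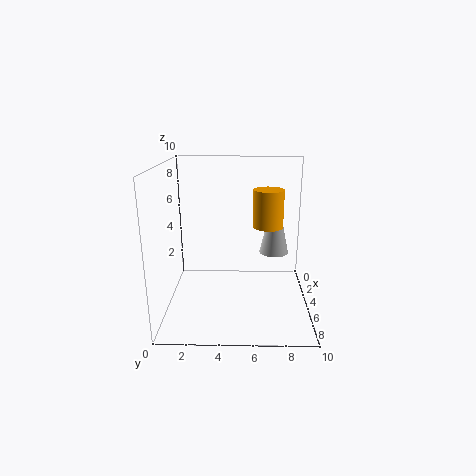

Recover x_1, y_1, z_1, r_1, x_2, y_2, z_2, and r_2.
x_1 = 5.5
y_1 = 7
z_1 = 6
r_1 = 1
x_2 = 5
y_2 = 7.5
z_2 = 4
r_2 = 1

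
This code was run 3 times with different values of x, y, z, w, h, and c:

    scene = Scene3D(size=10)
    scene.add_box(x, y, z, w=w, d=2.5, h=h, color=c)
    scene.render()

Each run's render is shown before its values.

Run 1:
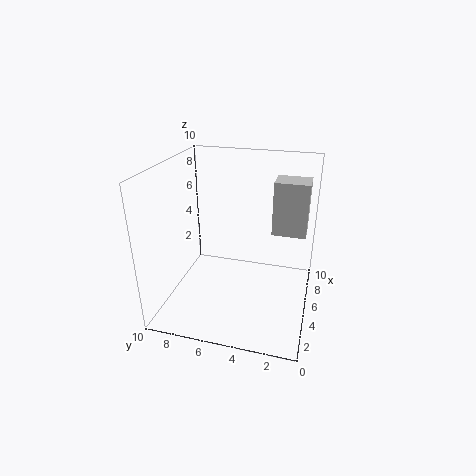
x = 7
y = 0.5
z = 4.5
w = 2
h = 4
c = 'lightgray'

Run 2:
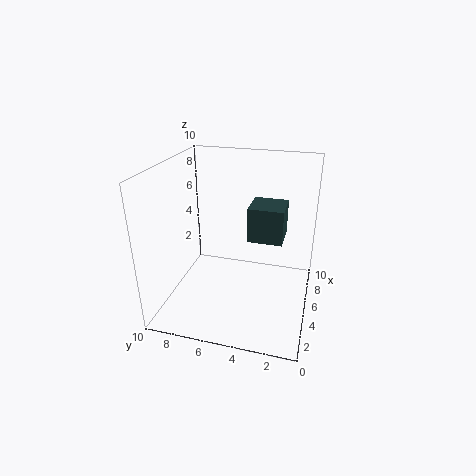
x = 5.5
y = 2
z = 4.5
w = 2.5
h = 2.5
c = 'darkslategray'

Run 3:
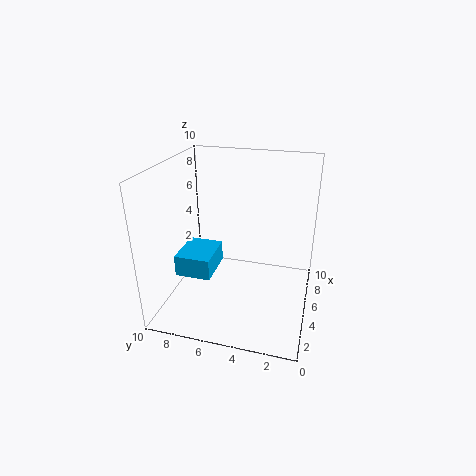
x = 3
y = 6.5
z = 2.5
w = 3
h = 1.5
c = 'deepskyblue'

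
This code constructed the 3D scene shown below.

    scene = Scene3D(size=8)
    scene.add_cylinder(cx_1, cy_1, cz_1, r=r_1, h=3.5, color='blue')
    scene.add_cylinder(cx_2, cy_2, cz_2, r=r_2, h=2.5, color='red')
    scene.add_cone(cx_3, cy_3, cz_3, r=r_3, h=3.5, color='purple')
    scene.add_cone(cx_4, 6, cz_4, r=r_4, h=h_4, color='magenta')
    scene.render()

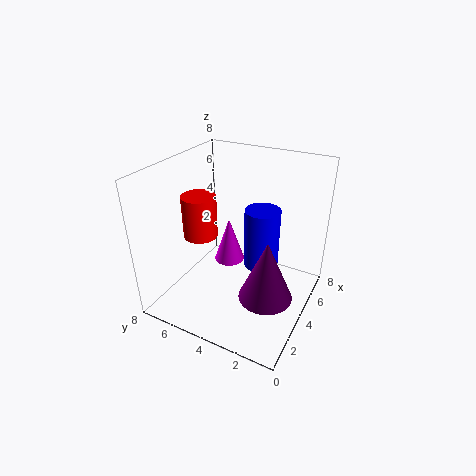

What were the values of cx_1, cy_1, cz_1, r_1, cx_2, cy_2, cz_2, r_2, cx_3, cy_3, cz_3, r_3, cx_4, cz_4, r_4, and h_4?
cx_1 = 5; cy_1 = 3; cz_1 = 2; r_1 = 1; cx_2 = 4; cy_2 = 6.5; cz_2 = 3.5; r_2 = 1; cx_3 = 3.5; cy_3 = 2; cz_3 = 1; r_3 = 1.5; cx_4 = 6.5; cz_4 = 0.5; r_4 = 1; h_4 = 3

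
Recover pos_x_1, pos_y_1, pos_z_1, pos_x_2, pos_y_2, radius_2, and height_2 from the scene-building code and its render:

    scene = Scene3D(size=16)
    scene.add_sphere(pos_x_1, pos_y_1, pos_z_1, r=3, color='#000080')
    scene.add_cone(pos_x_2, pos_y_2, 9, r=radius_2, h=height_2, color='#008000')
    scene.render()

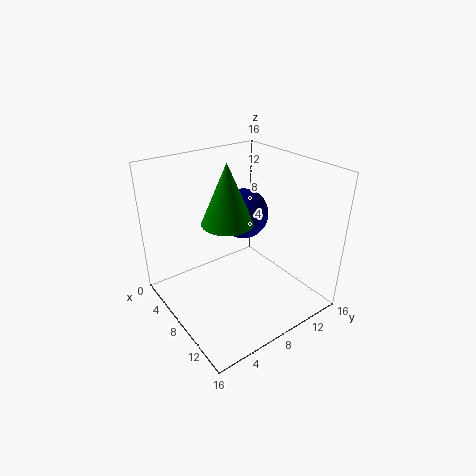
pos_x_1 = 5; pos_y_1 = 11; pos_z_1 = 9; pos_x_2 = 6; pos_y_2 = 8; radius_2 = 3; height_2 = 7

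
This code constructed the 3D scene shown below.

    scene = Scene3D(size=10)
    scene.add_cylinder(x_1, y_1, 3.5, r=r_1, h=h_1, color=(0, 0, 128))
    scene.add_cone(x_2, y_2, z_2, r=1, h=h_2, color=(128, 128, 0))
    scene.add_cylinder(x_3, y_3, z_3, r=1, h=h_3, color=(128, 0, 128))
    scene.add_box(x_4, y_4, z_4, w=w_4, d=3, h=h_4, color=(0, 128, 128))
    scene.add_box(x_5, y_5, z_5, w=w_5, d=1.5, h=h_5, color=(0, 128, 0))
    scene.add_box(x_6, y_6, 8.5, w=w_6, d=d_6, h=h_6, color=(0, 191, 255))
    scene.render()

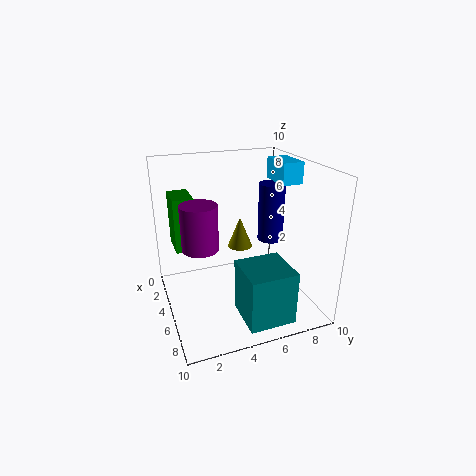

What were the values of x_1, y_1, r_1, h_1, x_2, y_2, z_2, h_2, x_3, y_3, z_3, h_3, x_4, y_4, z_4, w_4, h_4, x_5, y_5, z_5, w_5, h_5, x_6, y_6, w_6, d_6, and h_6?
x_1 = 3
y_1 = 8.5
r_1 = 1
h_1 = 4.5
x_2 = 1.5
y_2 = 6.5
z_2 = 2.5
h_2 = 2.5
x_3 = 8.5
y_3 = 1.5
z_3 = 6.5
h_3 = 2.5
x_4 = 7
y_4 = 4
z_4 = 1
w_4 = 3
h_4 = 3.5
x_5 = 0.5
y_5 = 1
z_5 = 3.5
w_5 = 2.5
h_5 = 4
x_6 = 3
y_6 = 8
w_6 = 2.5
d_6 = 1.5
h_6 = 1.5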